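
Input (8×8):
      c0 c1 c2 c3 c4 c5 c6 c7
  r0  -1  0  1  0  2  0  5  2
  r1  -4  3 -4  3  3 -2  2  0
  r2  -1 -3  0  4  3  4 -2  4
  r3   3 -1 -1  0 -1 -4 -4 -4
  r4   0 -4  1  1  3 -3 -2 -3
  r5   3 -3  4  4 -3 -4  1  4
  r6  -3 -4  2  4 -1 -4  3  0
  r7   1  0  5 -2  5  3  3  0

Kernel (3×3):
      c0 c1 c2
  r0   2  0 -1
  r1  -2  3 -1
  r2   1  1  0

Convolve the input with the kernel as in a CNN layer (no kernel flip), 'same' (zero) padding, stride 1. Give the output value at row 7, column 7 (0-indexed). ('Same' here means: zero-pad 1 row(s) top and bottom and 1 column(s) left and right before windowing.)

The receptive field on the zero-padded input at this output position is [3 0 0 / 3 0 0 / 0 0 0]. Elementwise product with the kernel and sum: 3·2 + 0·-1 + 3·-2 + 0·3 + 0·-1 + 0·1 + 0·1.

0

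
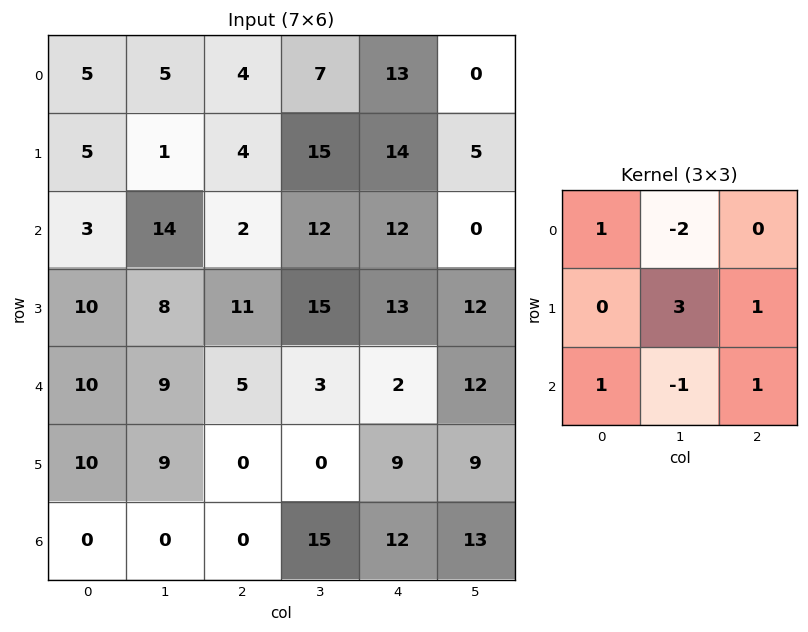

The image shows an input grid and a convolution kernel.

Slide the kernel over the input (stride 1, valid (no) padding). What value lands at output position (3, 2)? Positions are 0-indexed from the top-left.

1

The receptive field on the input at this output position is [11 15 13 / 5 3 2 / 0 0 9]. Elementwise product with the kernel and sum: 11·1 + 15·-2 + 3·3 + 2·1 + 0·1 + 0·-1 + 9·1.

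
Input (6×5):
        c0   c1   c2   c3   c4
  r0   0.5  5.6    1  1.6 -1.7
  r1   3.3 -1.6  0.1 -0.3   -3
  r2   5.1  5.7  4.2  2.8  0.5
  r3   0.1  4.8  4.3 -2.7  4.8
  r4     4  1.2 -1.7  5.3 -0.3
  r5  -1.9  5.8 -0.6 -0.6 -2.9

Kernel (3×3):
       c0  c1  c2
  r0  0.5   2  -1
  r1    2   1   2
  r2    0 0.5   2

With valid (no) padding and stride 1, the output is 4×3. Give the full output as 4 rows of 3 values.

Output[0,0]: The receptive field on the input at this output position is [0.5 5.6 1 / 3.3 -1.6 0.1 / 5.1 5.7 4.2]. Elementwise product with the kernel and sum: 0.5·0.5 + 5.6·2 + 1·-1 + 3.3·2 + -1.6·1 + 0.1·2 + 5.7·0.5 + 4.2·2.
Output[0,1]: The receptive field on the input at this output position is [5.6 1 1.6 / -1.6 0.1 -0.3 / 5.7 4.2 2.8]. Elementwise product with the kernel and sum: 5.6·0.5 + 1·2 + 1.6·-1 + -1.6·2 + 0.1·1 + -0.3·2 + 4.2·0.5 + 2.8·2.

26.9 7.2 1.7
33.65 17.65 22.9
20.55 26.7 24.75
12.85 23.5 -12.85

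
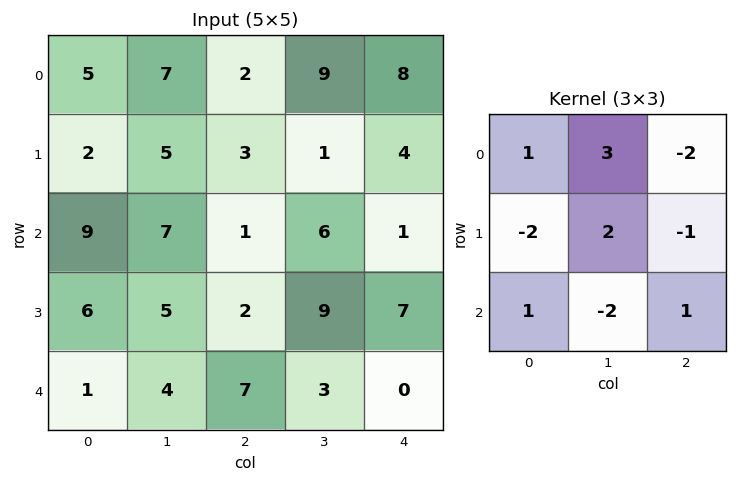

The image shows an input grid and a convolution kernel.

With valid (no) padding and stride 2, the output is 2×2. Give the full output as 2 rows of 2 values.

Output[0,0]: The receptive field on the input at this output position is [5 7 2 / 2 5 3 / 9 7 1]. Elementwise product with the kernel and sum: 5·1 + 7·3 + 2·-2 + 2·-2 + 5·2 + 3·-1 + 9·1 + 7·-2 + 1·1.
Output[0,1]: The receptive field on the input at this output position is [2 9 8 / 3 1 4 / 1 6 1]. Elementwise product with the kernel and sum: 2·1 + 9·3 + 8·-2 + 3·-2 + 1·2 + 4·-1 + 1·1 + 6·-2 + 1·1.

21 -5
24 25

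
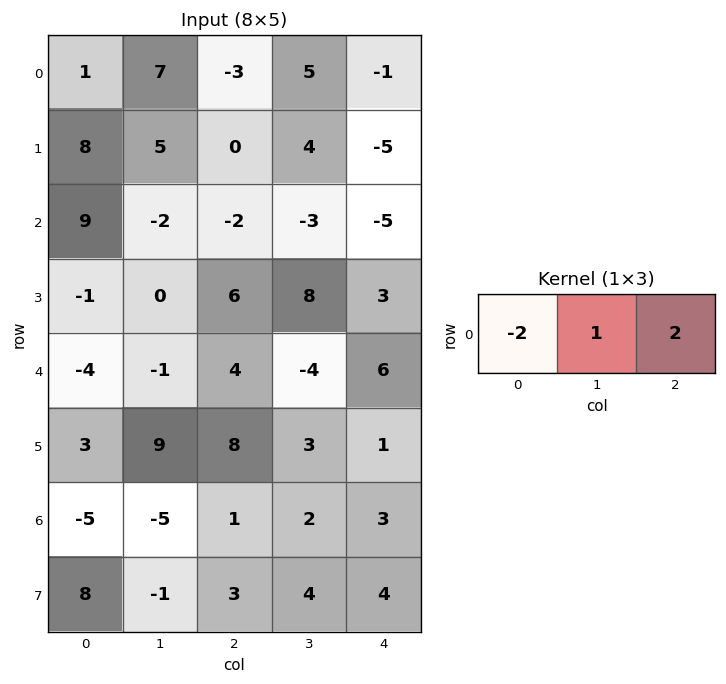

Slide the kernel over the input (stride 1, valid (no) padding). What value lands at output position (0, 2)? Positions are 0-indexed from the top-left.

9

The receptive field on the input at this output position is [-3 5 -1]. Elementwise product with the kernel and sum: -3·-2 + 5·1 + -1·2.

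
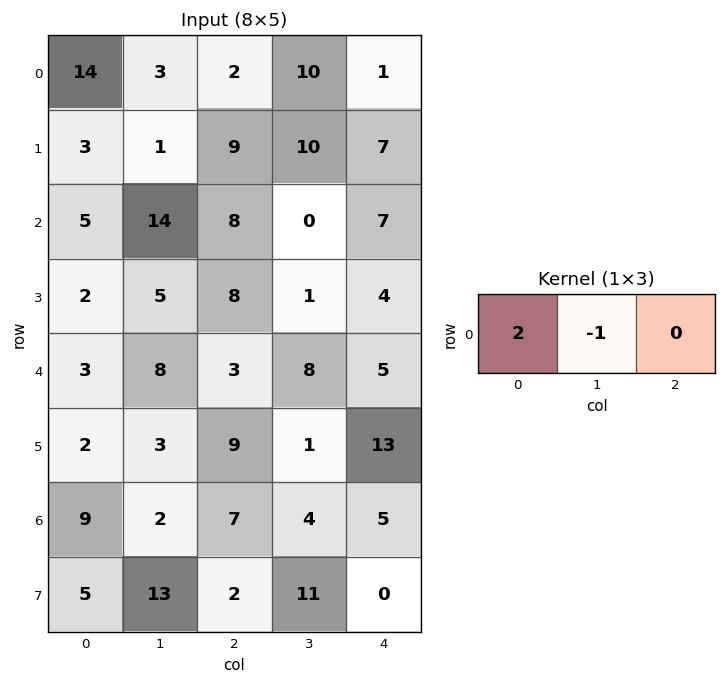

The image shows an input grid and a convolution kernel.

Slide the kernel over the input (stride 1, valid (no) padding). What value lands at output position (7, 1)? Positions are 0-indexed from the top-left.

The receptive field on the input at this output position is [13 2 11]. Elementwise product with the kernel and sum: 13·2 + 2·-1.

24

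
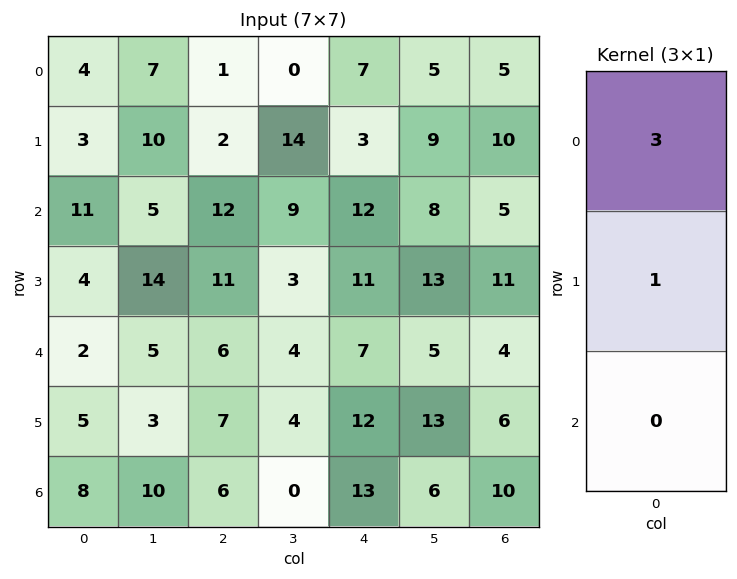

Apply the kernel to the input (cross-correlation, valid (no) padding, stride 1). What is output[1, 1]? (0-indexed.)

The receptive field on the input at this output position is [10 / 5 / 14]. Elementwise product with the kernel and sum: 10·3 + 5·1.

35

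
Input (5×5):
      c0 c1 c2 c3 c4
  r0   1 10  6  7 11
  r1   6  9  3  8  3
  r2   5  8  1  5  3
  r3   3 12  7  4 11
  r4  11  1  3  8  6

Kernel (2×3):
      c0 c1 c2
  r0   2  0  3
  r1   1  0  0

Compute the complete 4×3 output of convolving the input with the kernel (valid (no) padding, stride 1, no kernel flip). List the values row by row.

26 50 48
26 50 16
16 43 18
38 37 50

Output[0,0]: The receptive field on the input at this output position is [1 10 6 / 6 9 3]. Elementwise product with the kernel and sum: 1·2 + 6·3 + 6·1.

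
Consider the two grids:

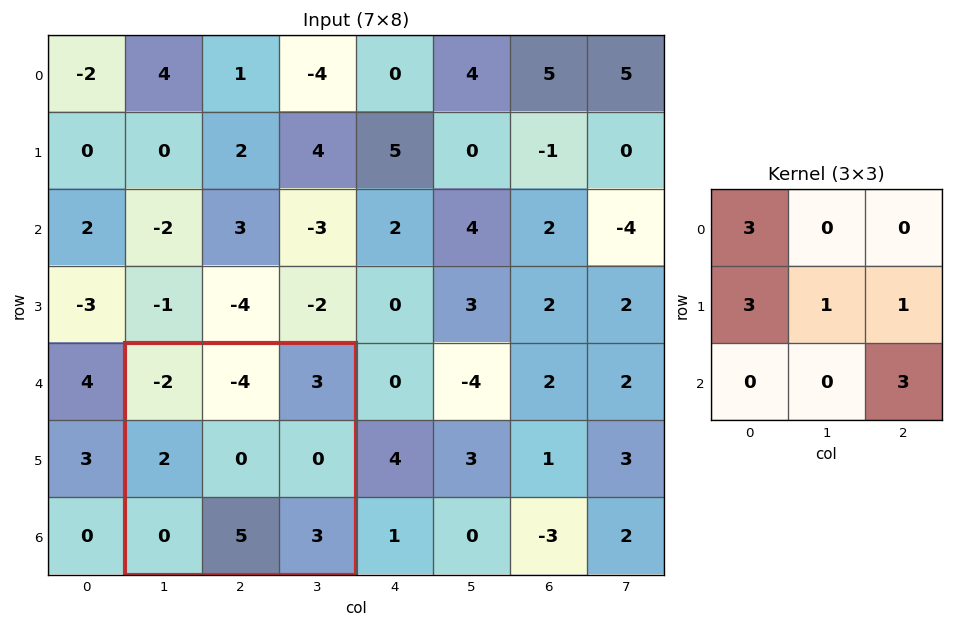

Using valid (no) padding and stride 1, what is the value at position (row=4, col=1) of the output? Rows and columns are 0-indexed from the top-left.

9

The receptive field on the input at this output position is [-2 -4 3 / 2 0 0 / 0 5 3]. Elementwise product with the kernel and sum: -2·3 + 2·3 + 0·1 + 0·1 + 3·3.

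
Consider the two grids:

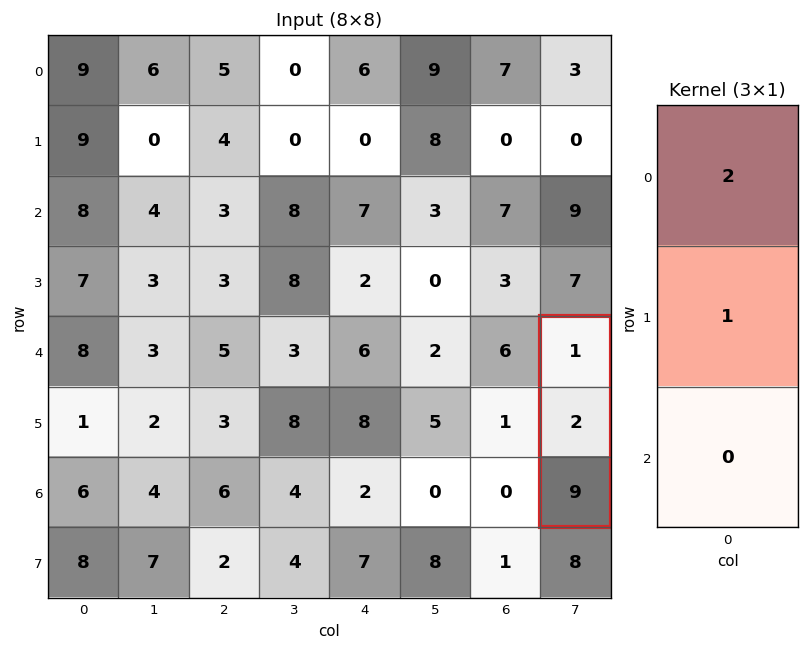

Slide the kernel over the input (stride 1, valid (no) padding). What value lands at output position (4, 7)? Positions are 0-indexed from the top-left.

The receptive field on the input at this output position is [1 / 2 / 9]. Elementwise product with the kernel and sum: 1·2 + 2·1.

4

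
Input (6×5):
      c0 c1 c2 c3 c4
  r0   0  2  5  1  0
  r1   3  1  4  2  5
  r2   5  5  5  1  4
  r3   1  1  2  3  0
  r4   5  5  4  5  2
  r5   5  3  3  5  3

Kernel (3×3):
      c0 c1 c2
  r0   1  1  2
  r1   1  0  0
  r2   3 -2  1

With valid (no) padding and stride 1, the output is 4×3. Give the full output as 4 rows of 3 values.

Output[0,0]: The receptive field on the input at this output position is [0 2 5 / 3 1 4 / 5 5 5]. Elementwise product with the kernel and sum: 0·1 + 2·1 + 5·2 + 3·1 + 5·3 + 5·-2 + 5·1.

25 16 27
20 16 21
30 25 20
23 22 11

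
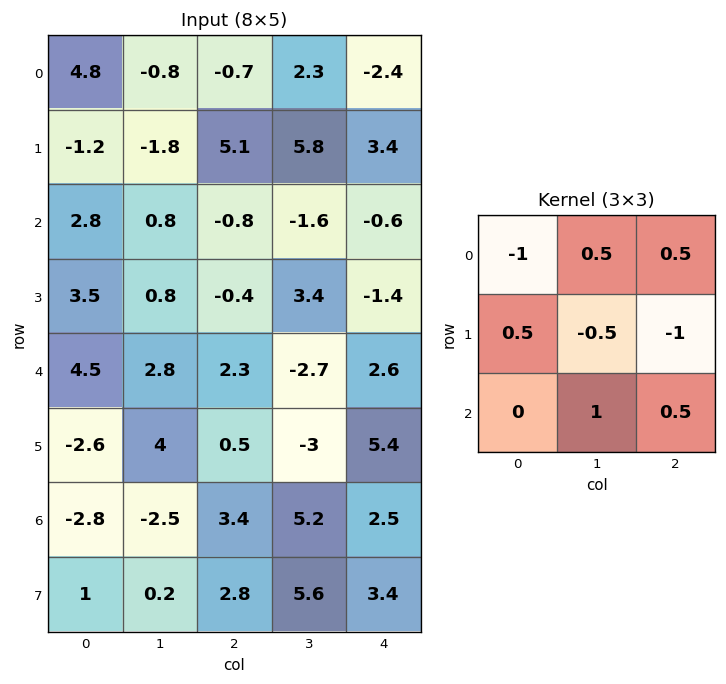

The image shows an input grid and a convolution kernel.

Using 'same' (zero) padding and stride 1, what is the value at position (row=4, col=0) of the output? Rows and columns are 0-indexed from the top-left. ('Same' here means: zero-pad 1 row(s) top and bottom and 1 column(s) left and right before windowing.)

The receptive field on the zero-padded input at this output position is [0 3.5 0.8 / 0 4.5 2.8 / 0 -2.6 4]. Elementwise product with the kernel and sum: 0·-1 + 3.5·0.5 + 0.8·0.5 + 0·0.5 + 4.5·-0.5 + 2.8·-1 + -2.6·1 + 4·0.5.

-3.5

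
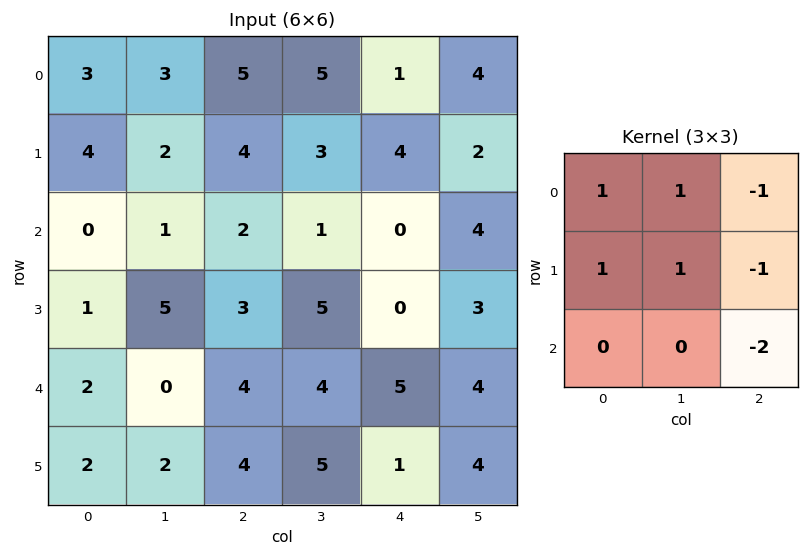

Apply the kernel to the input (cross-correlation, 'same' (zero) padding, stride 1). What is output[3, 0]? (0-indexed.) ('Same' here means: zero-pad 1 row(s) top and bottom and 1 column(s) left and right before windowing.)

The receptive field on the zero-padded input at this output position is [0 0 1 / 0 1 5 / 0 2 0]. Elementwise product with the kernel and sum: 0·1 + 0·1 + 1·-1 + 0·1 + 1·1 + 5·-1 + 0·-2.

-5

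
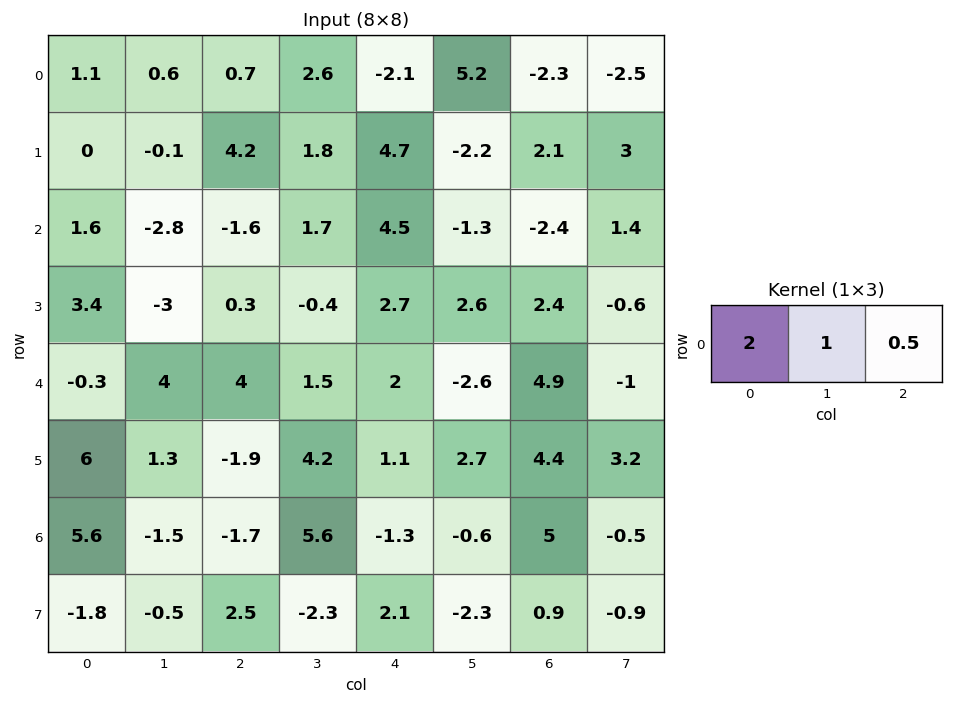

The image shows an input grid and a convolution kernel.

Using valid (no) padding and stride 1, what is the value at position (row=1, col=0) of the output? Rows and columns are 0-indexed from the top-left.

The receptive field on the input at this output position is [0 -0.1 4.2]. Elementwise product with the kernel and sum: 0·2 + -0.1·1 + 4.2·0.5.

2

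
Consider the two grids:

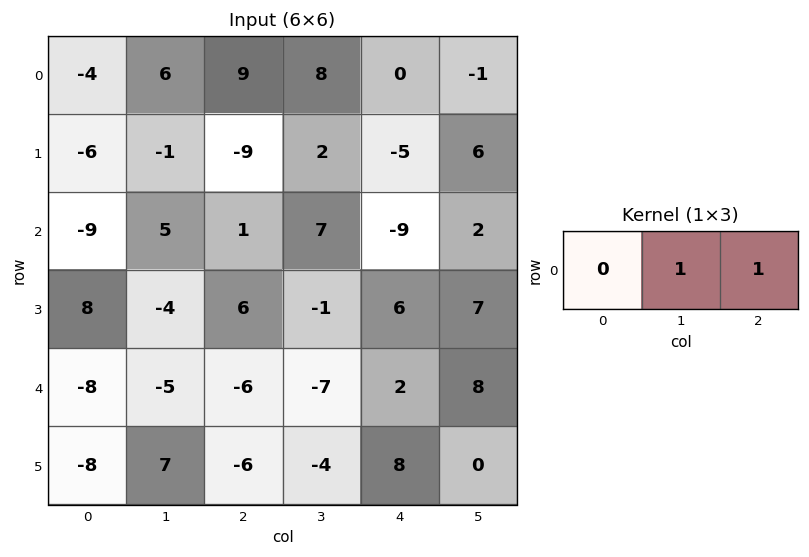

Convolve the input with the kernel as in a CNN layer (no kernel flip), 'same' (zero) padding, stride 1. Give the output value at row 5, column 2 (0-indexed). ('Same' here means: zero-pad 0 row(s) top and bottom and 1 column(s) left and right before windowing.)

The receptive field on the zero-padded input at this output position is [7 -6 -4]. Elementwise product with the kernel and sum: -6·1 + -4·1.

-10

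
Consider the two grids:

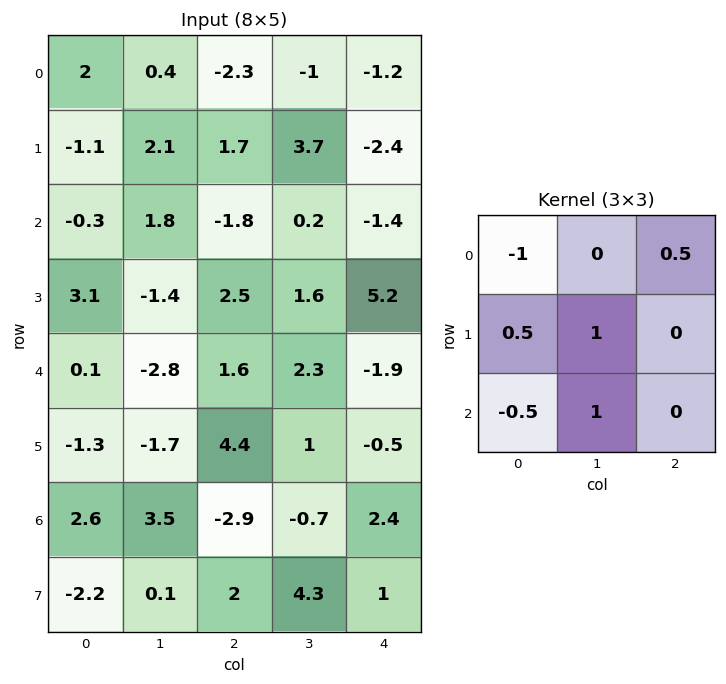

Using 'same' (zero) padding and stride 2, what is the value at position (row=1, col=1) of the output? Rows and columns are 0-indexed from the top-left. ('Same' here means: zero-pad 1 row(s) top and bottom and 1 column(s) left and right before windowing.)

The receptive field on the zero-padded input at this output position is [2.1 1.7 3.7 / 1.8 -1.8 0.2 / -1.4 2.5 1.6]. Elementwise product with the kernel and sum: 2.1·-1 + 3.7·0.5 + 1.8·0.5 + -1.8·1 + -1.4·-0.5 + 2.5·1.

2.05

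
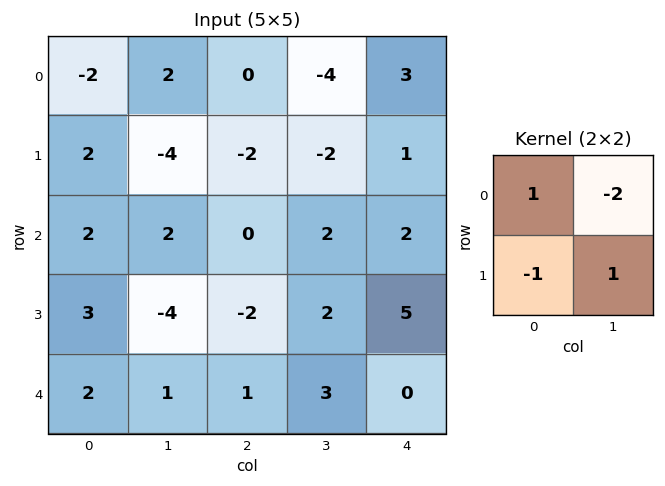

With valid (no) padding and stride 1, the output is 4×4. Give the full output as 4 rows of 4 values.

-12 4 8 -7
10 -2 4 -4
-9 4 0 1
10 0 -4 -11

Output[0,0]: The receptive field on the input at this output position is [-2 2 / 2 -4]. Elementwise product with the kernel and sum: -2·1 + 2·-2 + 2·-1 + -4·1.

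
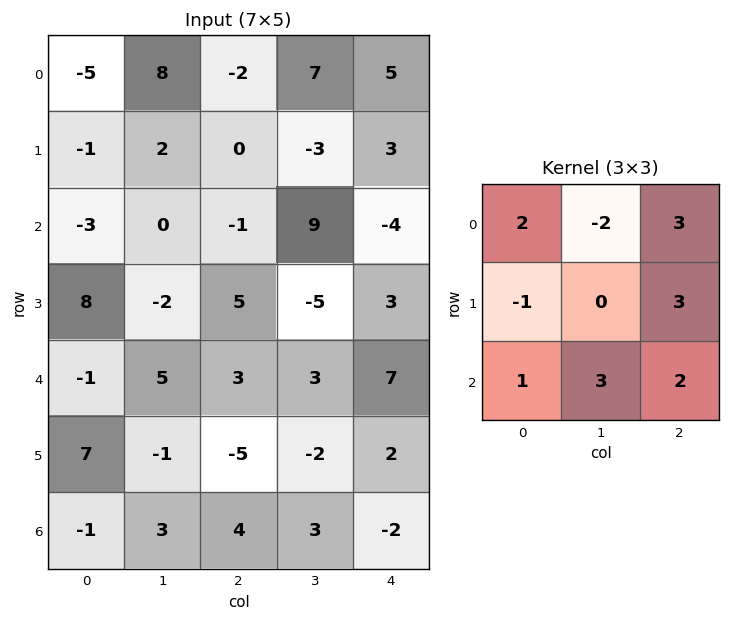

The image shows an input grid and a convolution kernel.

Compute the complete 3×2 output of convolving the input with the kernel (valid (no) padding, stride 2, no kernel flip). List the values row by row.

Output[0,0]: The receptive field on the input at this output position is [-5 8 -2 / -1 2 0 / -3 0 -1]. Elementwise product with the kernel and sum: -5·2 + 8·-2 + -2·3 + -1·-1 + 0·3 + -3·1 + 0·3 + -1·2.

-36 24
18 -2
-9 41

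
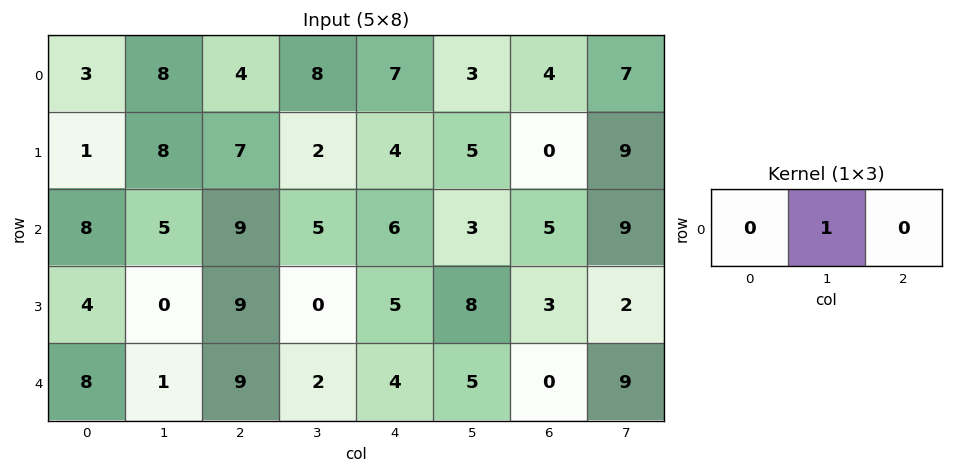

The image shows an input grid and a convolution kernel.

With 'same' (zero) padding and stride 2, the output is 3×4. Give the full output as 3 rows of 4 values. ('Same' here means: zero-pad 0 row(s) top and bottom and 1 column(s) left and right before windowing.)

3 4 7 4
8 9 6 5
8 9 4 0

Output[0,0]: The receptive field on the zero-padded input at this output position is [0 3 8]. Elementwise product with the kernel and sum: 3·1.
Output[0,1]: The receptive field on the zero-padded input at this output position is [8 4 8]. Elementwise product with the kernel and sum: 4·1.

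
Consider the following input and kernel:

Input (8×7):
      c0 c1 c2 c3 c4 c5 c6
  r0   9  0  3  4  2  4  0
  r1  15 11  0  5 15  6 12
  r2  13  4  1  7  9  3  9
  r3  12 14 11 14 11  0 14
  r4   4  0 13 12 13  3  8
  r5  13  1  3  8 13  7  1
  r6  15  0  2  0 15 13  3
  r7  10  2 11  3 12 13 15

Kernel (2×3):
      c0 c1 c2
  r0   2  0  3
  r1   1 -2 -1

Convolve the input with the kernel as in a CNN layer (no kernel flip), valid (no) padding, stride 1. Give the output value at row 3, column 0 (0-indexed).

48

The receptive field on the input at this output position is [12 14 11 / 4 0 13]. Elementwise product with the kernel and sum: 12·2 + 11·3 + 4·1 + 0·-2 + 13·-1.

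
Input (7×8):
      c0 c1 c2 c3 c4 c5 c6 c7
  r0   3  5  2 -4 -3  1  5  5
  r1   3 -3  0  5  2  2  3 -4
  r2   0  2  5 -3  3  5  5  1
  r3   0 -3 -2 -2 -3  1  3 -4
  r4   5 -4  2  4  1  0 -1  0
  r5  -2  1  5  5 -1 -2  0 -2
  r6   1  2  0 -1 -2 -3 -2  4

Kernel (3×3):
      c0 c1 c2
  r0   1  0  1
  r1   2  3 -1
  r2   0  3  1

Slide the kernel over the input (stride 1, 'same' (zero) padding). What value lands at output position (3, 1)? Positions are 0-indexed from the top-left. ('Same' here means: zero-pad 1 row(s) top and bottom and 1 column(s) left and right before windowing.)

-12

The receptive field on the zero-padded input at this output position is [0 2 5 / 0 -3 -2 / 5 -4 2]. Elementwise product with the kernel and sum: 0·1 + 5·1 + 0·2 + -3·3 + -2·-1 + -4·3 + 2·1.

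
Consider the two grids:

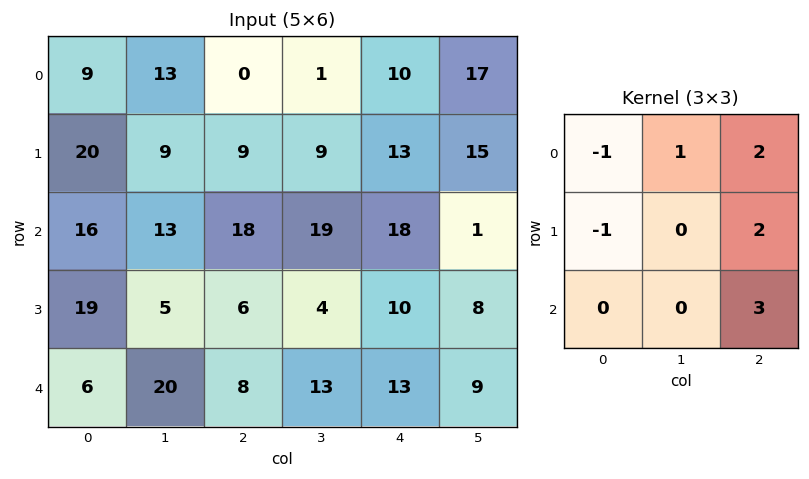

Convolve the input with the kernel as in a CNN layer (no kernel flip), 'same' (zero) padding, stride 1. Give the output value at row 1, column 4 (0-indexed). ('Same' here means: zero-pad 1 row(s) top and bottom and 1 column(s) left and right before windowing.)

67

The receptive field on the zero-padded input at this output position is [1 10 17 / 9 13 15 / 19 18 1]. Elementwise product with the kernel and sum: 1·-1 + 10·1 + 17·2 + 9·-1 + 15·2 + 1·3.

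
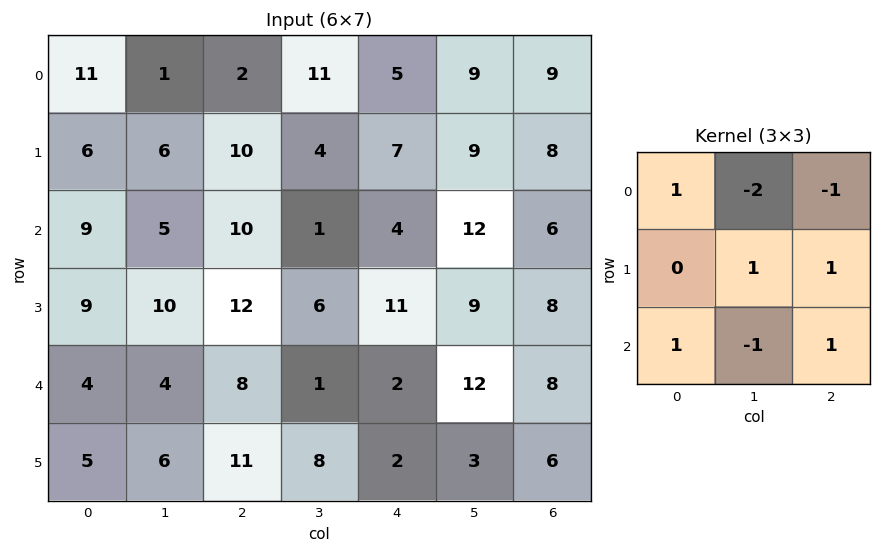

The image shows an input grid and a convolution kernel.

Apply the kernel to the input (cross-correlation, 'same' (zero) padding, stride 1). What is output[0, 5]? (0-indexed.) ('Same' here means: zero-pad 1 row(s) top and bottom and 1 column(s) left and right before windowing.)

24

The receptive field on the zero-padded input at this output position is [0 0 0 / 5 9 9 / 7 9 8]. Elementwise product with the kernel and sum: 0·1 + 0·-2 + 0·-1 + 9·1 + 9·1 + 7·1 + 9·-1 + 8·1.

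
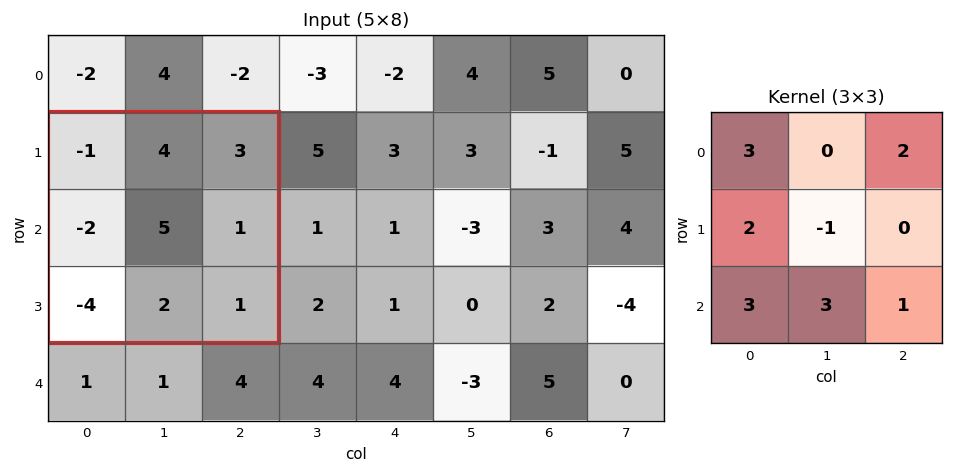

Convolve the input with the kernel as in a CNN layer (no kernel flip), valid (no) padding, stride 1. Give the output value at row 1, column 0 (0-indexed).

-11

The receptive field on the input at this output position is [-1 4 3 / -2 5 1 / -4 2 1]. Elementwise product with the kernel and sum: -1·3 + 3·2 + -2·2 + 5·-1 + -4·3 + 2·3 + 1·1.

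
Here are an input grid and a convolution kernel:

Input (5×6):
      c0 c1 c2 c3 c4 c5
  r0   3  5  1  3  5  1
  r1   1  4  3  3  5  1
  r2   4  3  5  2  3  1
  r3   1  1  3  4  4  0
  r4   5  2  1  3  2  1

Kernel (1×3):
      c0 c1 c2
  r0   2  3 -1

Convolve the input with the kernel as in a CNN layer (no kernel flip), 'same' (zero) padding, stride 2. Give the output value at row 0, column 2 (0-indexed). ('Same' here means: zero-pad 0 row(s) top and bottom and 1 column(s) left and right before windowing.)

The receptive field on the zero-padded input at this output position is [3 5 1]. Elementwise product with the kernel and sum: 3·2 + 5·3 + 1·-1.

20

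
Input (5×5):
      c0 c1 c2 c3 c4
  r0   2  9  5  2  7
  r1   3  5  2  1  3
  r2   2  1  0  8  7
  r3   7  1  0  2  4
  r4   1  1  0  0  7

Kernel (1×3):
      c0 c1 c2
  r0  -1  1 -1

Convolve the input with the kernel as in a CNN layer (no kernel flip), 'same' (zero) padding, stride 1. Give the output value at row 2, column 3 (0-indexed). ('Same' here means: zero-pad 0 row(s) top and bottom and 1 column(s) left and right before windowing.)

1

The receptive field on the zero-padded input at this output position is [0 8 7]. Elementwise product with the kernel and sum: 0·-1 + 8·1 + 7·-1.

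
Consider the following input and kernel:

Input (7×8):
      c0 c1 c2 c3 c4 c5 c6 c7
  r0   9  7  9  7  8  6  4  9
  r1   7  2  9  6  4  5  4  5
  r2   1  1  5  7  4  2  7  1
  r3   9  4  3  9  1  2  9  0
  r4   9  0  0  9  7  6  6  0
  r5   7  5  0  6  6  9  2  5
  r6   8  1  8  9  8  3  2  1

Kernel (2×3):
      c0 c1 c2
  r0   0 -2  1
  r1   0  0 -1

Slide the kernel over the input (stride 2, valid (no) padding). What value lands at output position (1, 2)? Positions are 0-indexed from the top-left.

-6

The receptive field on the input at this output position is [4 2 7 / 1 2 9]. Elementwise product with the kernel and sum: 2·-2 + 7·1 + 9·-1.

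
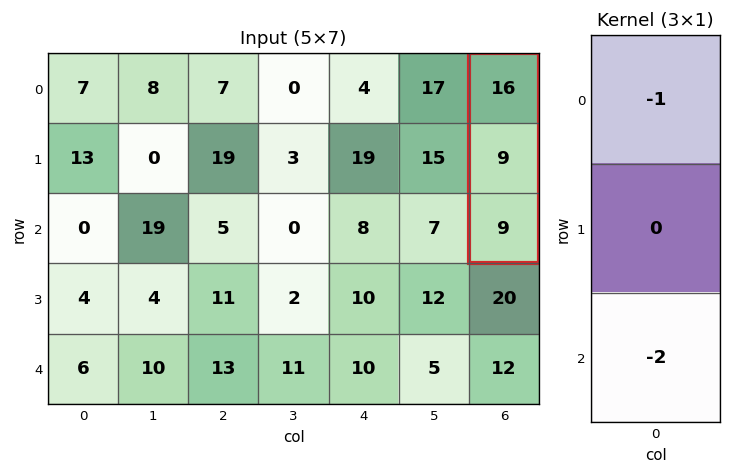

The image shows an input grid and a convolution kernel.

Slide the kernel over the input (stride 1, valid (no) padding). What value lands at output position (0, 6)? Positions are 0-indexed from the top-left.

The receptive field on the input at this output position is [16 / 9 / 9]. Elementwise product with the kernel and sum: 16·-1 + 9·-2.

-34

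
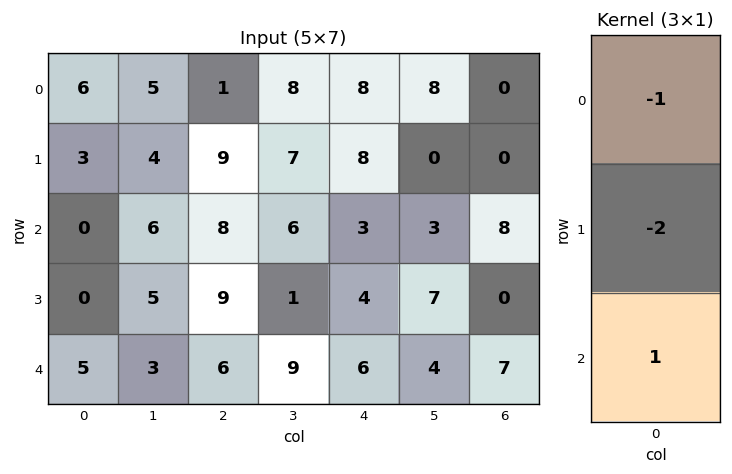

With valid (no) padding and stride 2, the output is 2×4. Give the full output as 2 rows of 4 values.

-12 -11 -21 8
5 -20 -5 -1

Output[0,0]: The receptive field on the input at this output position is [6 / 3 / 0]. Elementwise product with the kernel and sum: 6·-1 + 3·-2 + 0·1.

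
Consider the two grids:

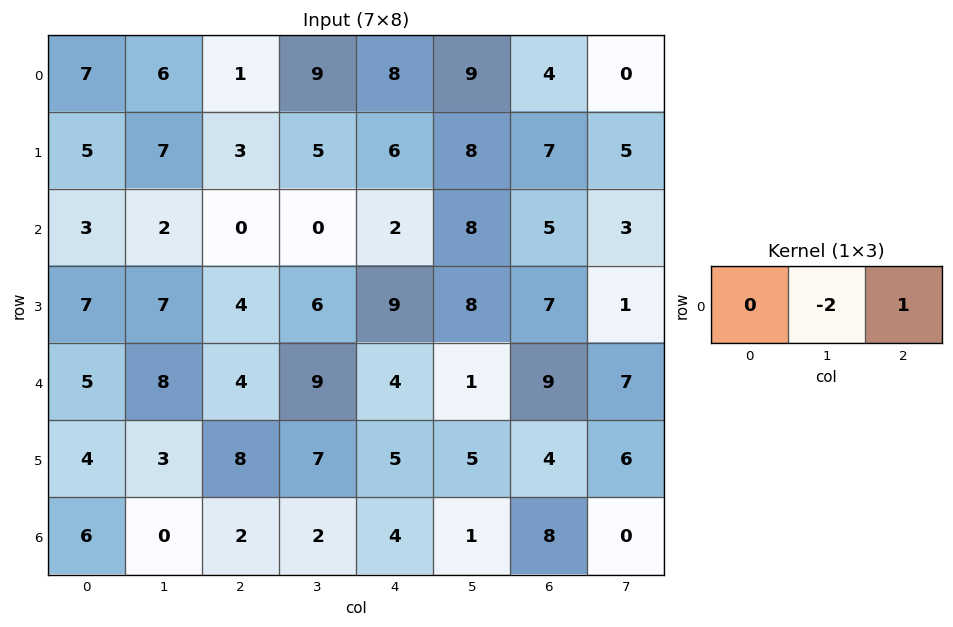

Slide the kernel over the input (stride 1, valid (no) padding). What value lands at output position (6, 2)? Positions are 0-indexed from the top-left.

The receptive field on the input at this output position is [2 2 4]. Elementwise product with the kernel and sum: 2·-2 + 4·1.

0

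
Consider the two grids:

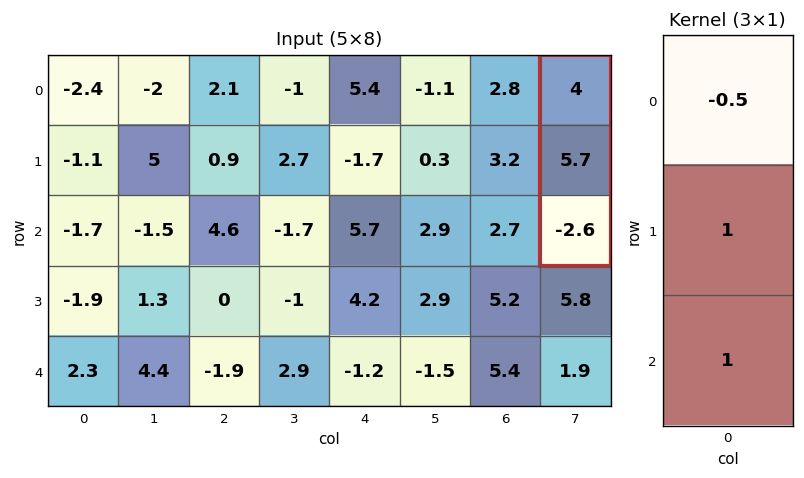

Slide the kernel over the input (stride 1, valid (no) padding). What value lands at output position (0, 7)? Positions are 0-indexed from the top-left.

The receptive field on the input at this output position is [4 / 5.7 / -2.6]. Elementwise product with the kernel and sum: 4·-0.5 + 5.7·1 + -2.6·1.

1.1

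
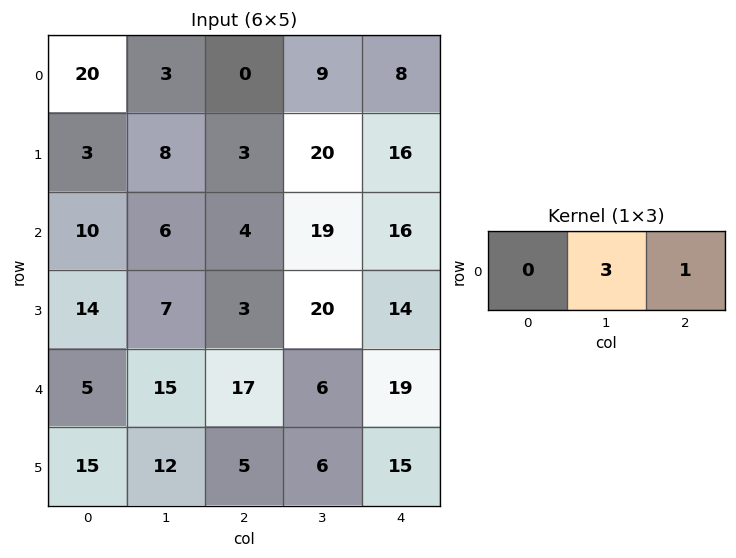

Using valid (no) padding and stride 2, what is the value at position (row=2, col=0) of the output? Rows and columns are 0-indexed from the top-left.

62

The receptive field on the input at this output position is [5 15 17]. Elementwise product with the kernel and sum: 15·3 + 17·1.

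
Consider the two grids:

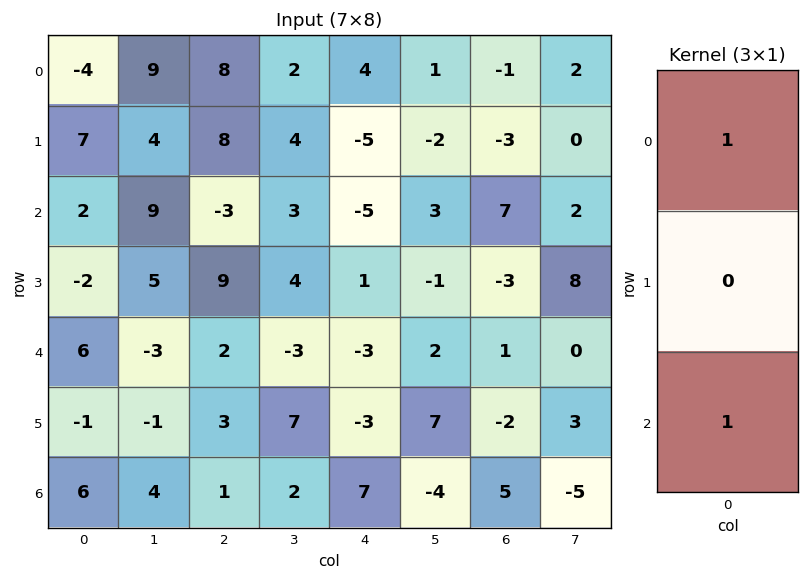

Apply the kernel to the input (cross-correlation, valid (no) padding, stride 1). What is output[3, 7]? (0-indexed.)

11

The receptive field on the input at this output position is [8 / 0 / 3]. Elementwise product with the kernel and sum: 8·1 + 3·1.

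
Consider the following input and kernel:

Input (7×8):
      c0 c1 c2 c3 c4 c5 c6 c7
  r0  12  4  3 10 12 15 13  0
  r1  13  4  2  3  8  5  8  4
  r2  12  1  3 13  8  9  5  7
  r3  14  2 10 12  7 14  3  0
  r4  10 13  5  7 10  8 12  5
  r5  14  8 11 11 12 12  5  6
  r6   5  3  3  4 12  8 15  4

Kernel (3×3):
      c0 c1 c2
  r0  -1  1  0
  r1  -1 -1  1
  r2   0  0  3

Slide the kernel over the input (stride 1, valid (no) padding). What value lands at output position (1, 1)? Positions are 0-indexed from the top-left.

43

The receptive field on the input at this output position is [4 2 3 / 1 3 13 / 2 10 12]. Elementwise product with the kernel and sum: 4·-1 + 2·1 + 1·-1 + 3·-1 + 13·1 + 12·3.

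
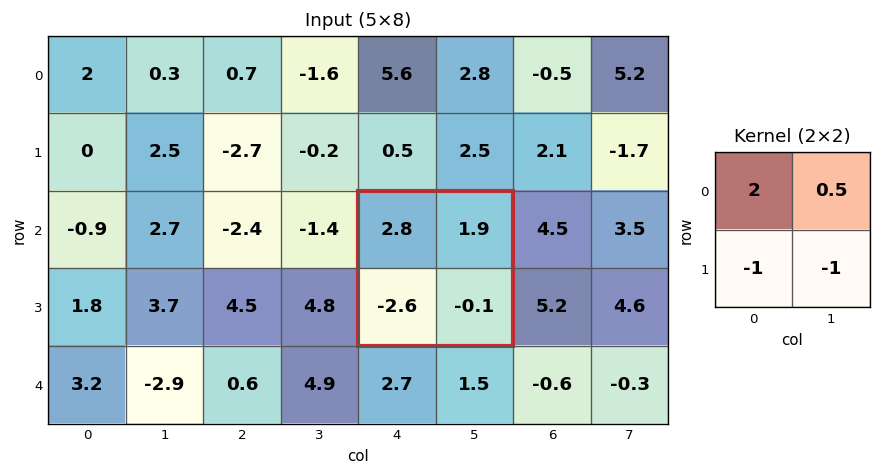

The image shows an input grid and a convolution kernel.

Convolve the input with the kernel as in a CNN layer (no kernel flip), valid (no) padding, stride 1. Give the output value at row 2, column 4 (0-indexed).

9.25

The receptive field on the input at this output position is [2.8 1.9 / -2.6 -0.1]. Elementwise product with the kernel and sum: 2.8·2 + 1.9·0.5 + -2.6·-1 + -0.1·-1.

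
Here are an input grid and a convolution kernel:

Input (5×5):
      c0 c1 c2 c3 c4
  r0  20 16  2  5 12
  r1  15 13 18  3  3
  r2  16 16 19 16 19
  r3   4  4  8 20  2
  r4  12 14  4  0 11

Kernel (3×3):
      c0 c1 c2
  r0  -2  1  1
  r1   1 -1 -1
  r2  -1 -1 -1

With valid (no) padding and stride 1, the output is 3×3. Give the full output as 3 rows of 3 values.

-89 -84 -29
-34 -56 -76
-35 -39 -32

Output[0,0]: The receptive field on the input at this output position is [20 16 2 / 15 13 18 / 16 16 19]. Elementwise product with the kernel and sum: 20·-2 + 16·1 + 2·1 + 15·1 + 13·-1 + 18·-1 + 16·-1 + 16·-1 + 19·-1.
Output[0,1]: The receptive field on the input at this output position is [16 2 5 / 13 18 3 / 16 19 16]. Elementwise product with the kernel and sum: 16·-2 + 2·1 + 5·1 + 13·1 + 18·-1 + 3·-1 + 16·-1 + 19·-1 + 16·-1.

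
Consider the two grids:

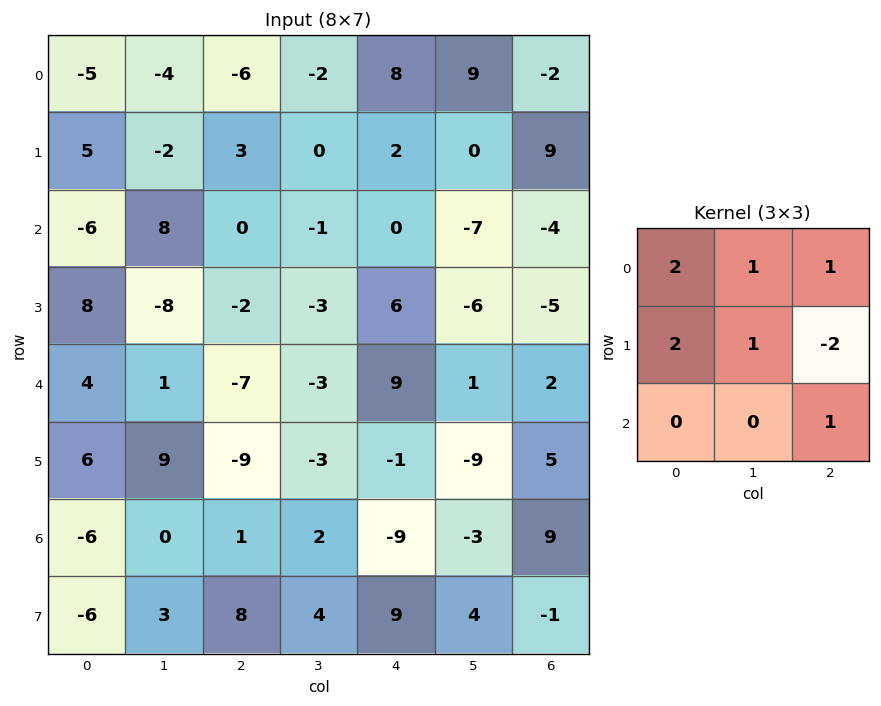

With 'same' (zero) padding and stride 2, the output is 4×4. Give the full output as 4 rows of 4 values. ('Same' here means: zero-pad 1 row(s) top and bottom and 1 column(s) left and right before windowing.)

1 -10 -14 16
-27 14 8 -9
11 -23 -14 -13
12 7 -11 -10

Output[0,0]: The receptive field on the zero-padded input at this output position is [0 0 0 / 0 -5 -4 / 0 5 -2]. Elementwise product with the kernel and sum: 0·2 + 0·1 + 0·1 + 0·2 + -5·1 + -4·-2 + -2·1.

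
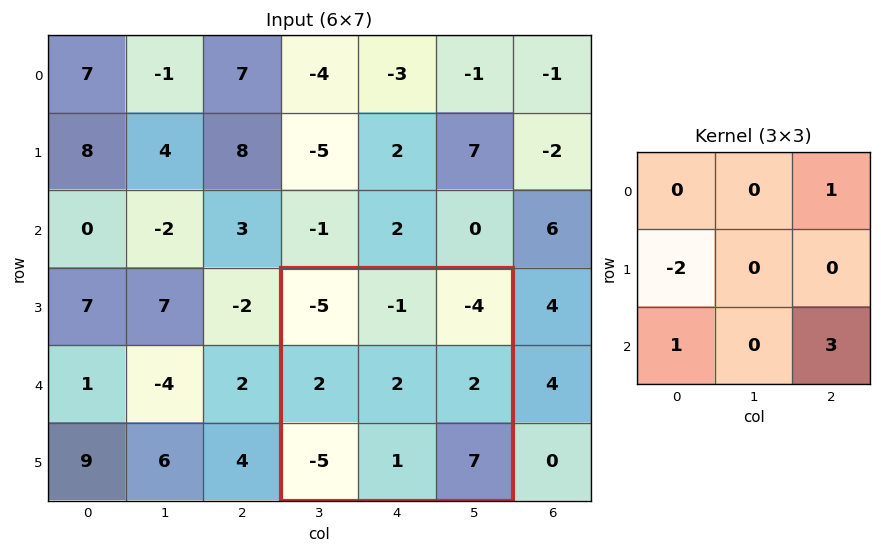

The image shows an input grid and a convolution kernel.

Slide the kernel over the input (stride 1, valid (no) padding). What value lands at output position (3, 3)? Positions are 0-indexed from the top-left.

The receptive field on the input at this output position is [-5 -1 -4 / 2 2 2 / -5 1 7]. Elementwise product with the kernel and sum: -4·1 + 2·-2 + -5·1 + 7·3.

8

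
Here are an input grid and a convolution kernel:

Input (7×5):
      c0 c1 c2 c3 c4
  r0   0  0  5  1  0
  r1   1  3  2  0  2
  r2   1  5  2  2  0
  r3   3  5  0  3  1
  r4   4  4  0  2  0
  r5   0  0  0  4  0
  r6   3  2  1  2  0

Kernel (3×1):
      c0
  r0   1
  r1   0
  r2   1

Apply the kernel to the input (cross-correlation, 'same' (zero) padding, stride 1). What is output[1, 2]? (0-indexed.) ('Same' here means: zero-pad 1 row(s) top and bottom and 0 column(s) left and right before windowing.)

7

The receptive field on the zero-padded input at this output position is [5 / 2 / 2]. Elementwise product with the kernel and sum: 5·1 + 2·1.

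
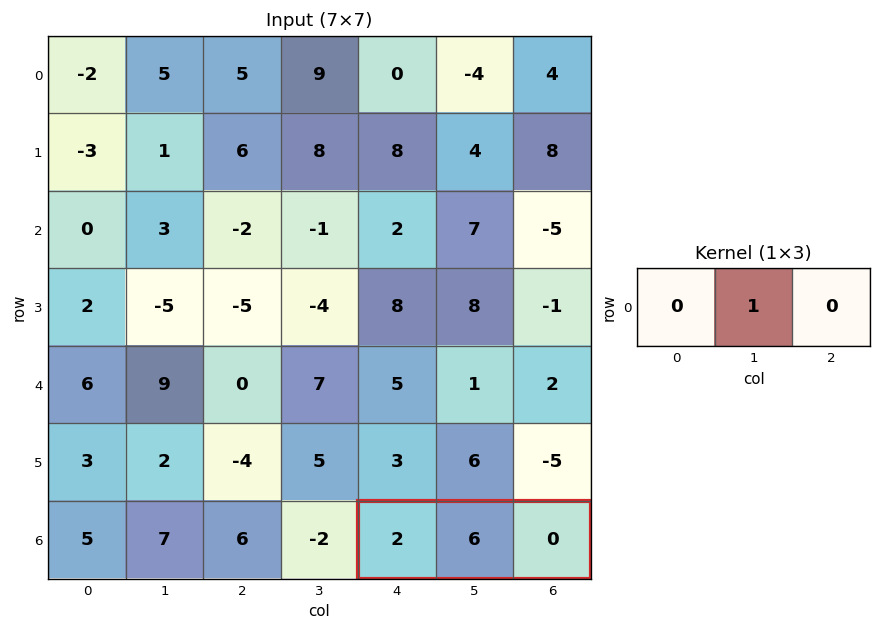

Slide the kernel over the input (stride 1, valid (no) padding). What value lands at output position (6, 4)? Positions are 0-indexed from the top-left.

The receptive field on the input at this output position is [2 6 0]. Elementwise product with the kernel and sum: 6·1.

6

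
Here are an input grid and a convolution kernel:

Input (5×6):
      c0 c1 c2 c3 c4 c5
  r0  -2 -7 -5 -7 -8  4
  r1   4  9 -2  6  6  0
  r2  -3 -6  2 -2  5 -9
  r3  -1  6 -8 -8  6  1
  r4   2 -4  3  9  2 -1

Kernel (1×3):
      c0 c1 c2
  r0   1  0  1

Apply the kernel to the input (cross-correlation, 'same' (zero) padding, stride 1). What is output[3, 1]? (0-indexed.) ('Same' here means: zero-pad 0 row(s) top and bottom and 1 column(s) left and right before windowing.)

-9

The receptive field on the zero-padded input at this output position is [-1 6 -8]. Elementwise product with the kernel and sum: -1·1 + -8·1.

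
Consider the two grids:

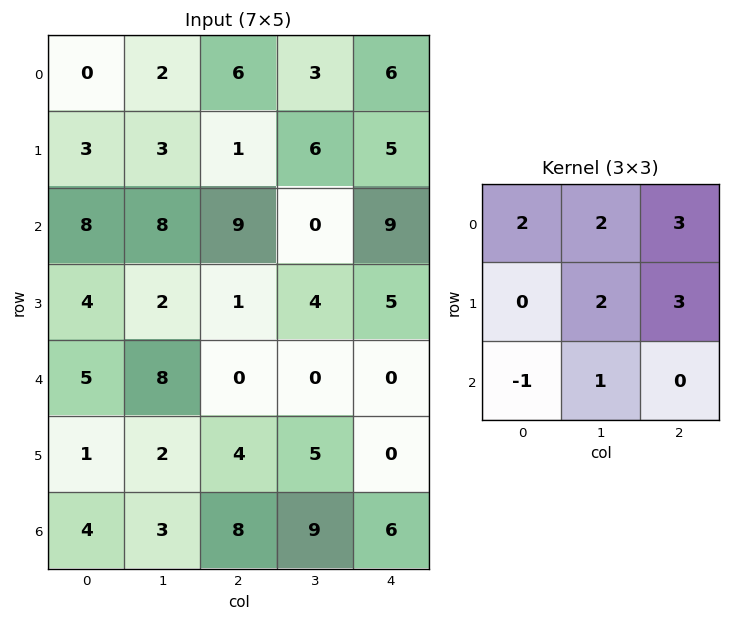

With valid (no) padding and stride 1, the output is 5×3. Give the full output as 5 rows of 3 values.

31 46 54
56 43 59
69 40 68
32 20 26
41 44 11

Output[0,0]: The receptive field on the input at this output position is [0 2 6 / 3 3 1 / 8 8 9]. Elementwise product with the kernel and sum: 0·2 + 2·2 + 6·3 + 3·2 + 1·3 + 8·-1 + 8·1.
Output[0,1]: The receptive field on the input at this output position is [2 6 3 / 3 1 6 / 8 9 0]. Elementwise product with the kernel and sum: 2·2 + 6·2 + 3·3 + 1·2 + 6·3 + 8·-1 + 9·1.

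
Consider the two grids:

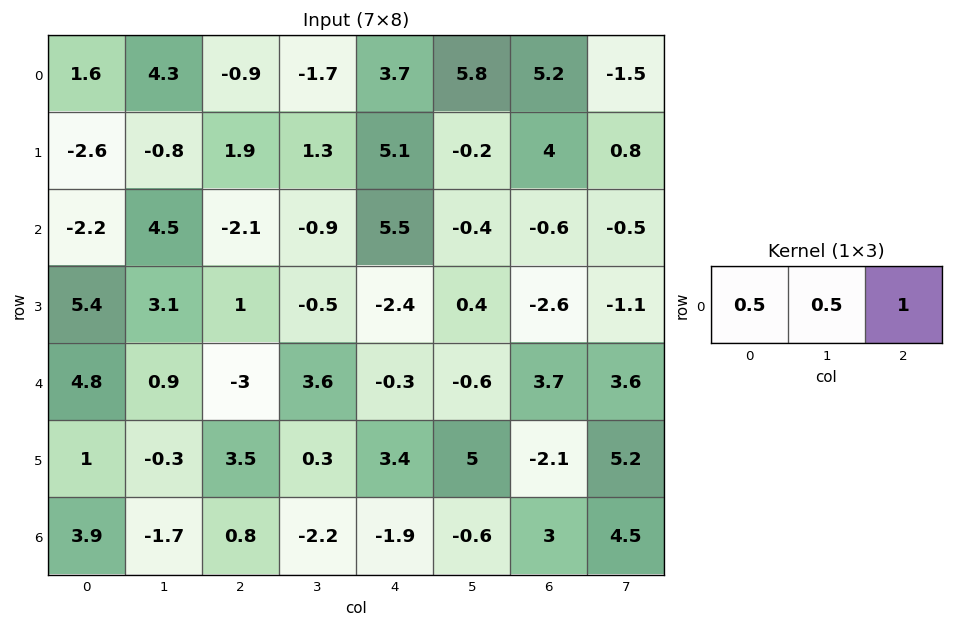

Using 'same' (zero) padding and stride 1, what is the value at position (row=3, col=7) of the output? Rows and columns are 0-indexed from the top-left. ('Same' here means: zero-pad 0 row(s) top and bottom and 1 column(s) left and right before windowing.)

-1.85

The receptive field on the zero-padded input at this output position is [-2.6 -1.1 0]. Elementwise product with the kernel and sum: -2.6·0.5 + -1.1·0.5 + 0·1.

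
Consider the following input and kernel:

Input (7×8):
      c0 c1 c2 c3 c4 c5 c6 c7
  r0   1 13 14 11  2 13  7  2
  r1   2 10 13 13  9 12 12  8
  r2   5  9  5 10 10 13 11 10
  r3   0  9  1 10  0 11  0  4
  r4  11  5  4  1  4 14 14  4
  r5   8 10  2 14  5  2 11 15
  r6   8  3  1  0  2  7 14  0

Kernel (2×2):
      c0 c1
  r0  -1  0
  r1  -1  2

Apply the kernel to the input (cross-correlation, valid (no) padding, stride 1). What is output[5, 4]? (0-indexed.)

7

The receptive field on the input at this output position is [5 2 / 2 7]. Elementwise product with the kernel and sum: 5·-1 + 2·-1 + 7·2.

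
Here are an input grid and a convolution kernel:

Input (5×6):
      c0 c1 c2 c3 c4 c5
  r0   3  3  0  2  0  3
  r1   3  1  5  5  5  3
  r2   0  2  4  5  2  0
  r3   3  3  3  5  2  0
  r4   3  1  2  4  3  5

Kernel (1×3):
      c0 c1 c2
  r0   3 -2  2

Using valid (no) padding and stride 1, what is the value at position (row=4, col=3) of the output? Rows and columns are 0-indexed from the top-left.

The receptive field on the input at this output position is [4 3 5]. Elementwise product with the kernel and sum: 4·3 + 3·-2 + 5·2.

16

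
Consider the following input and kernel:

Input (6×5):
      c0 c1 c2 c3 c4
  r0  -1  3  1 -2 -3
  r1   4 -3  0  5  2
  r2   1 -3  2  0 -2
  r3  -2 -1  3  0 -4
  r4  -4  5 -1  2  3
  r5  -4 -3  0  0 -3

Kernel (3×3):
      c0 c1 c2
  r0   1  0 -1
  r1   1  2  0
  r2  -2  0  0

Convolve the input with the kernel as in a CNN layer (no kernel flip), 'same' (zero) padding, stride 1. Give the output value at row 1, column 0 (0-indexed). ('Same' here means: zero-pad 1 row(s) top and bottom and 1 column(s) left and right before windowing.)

5

The receptive field on the zero-padded input at this output position is [0 -1 3 / 0 4 -3 / 0 1 -3]. Elementwise product with the kernel and sum: 0·1 + 3·-1 + 0·1 + 4·2 + 0·-2.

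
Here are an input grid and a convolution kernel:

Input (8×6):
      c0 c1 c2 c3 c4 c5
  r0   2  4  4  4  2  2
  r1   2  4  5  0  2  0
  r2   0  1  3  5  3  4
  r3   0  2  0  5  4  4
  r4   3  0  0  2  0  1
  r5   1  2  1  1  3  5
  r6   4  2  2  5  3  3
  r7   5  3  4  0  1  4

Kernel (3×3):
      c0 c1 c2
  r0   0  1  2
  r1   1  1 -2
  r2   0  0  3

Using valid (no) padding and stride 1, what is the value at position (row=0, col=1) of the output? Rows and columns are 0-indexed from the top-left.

The receptive field on the input at this output position is [4 4 4 / 4 5 0 / 1 3 5]. Elementwise product with the kernel and sum: 4·1 + 4·2 + 4·1 + 5·1 + 0·-2 + 5·3.

36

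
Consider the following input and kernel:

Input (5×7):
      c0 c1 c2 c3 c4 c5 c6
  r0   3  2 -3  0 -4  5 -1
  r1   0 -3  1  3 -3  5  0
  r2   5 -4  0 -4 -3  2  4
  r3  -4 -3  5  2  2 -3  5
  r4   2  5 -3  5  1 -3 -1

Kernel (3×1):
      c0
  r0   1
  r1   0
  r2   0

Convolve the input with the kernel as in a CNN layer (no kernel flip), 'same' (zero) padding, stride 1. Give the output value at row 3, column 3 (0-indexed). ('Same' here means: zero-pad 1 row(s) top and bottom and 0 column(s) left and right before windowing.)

The receptive field on the zero-padded input at this output position is [-4 / 2 / 5]. Elementwise product with the kernel and sum: -4·1.

-4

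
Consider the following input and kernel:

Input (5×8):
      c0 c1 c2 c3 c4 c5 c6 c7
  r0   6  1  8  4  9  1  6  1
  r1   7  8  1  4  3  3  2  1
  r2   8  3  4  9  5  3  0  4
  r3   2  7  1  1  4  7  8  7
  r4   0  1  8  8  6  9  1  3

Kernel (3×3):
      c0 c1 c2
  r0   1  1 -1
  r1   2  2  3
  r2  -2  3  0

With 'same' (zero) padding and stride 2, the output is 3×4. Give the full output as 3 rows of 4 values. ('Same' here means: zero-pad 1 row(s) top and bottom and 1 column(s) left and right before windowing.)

36 17 30 17
30 35 51 32
-2 49 53 37

Output[0,0]: The receptive field on the zero-padded input at this output position is [0 0 0 / 0 6 1 / 0 7 8]. Elementwise product with the kernel and sum: 0·1 + 0·1 + 0·-1 + 0·2 + 6·2 + 1·3 + 0·-2 + 7·3.
Output[0,1]: The receptive field on the zero-padded input at this output position is [0 0 0 / 1 8 4 / 8 1 4]. Elementwise product with the kernel and sum: 0·1 + 0·1 + 0·-1 + 1·2 + 8·2 + 4·3 + 8·-2 + 1·3.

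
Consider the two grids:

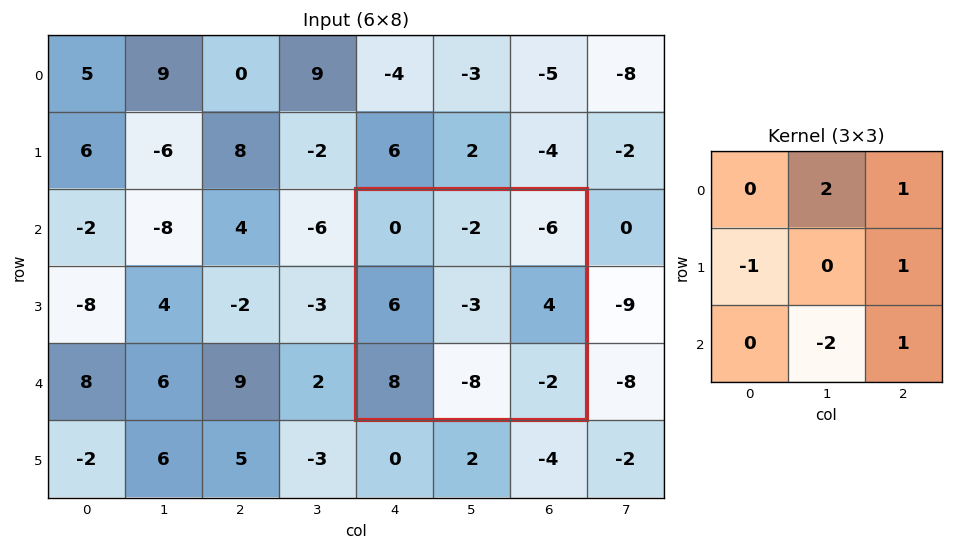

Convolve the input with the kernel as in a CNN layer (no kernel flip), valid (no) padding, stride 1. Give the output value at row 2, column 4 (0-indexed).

The receptive field on the input at this output position is [0 -2 -6 / 6 -3 4 / 8 -8 -2]. Elementwise product with the kernel and sum: -2·2 + -6·1 + 6·-1 + 4·1 + -8·-2 + -2·1.

2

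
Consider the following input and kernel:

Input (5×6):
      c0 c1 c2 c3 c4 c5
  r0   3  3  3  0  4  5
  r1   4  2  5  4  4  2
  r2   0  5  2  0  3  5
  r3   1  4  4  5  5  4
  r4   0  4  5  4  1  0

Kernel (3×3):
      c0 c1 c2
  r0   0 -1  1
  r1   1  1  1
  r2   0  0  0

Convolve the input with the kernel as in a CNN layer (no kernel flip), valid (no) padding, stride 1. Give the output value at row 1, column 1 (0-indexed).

The receptive field on the input at this output position is [2 5 4 / 5 2 0 / 4 4 5]. Elementwise product with the kernel and sum: 5·-1 + 4·1 + 5·1 + 2·1 + 0·1.

6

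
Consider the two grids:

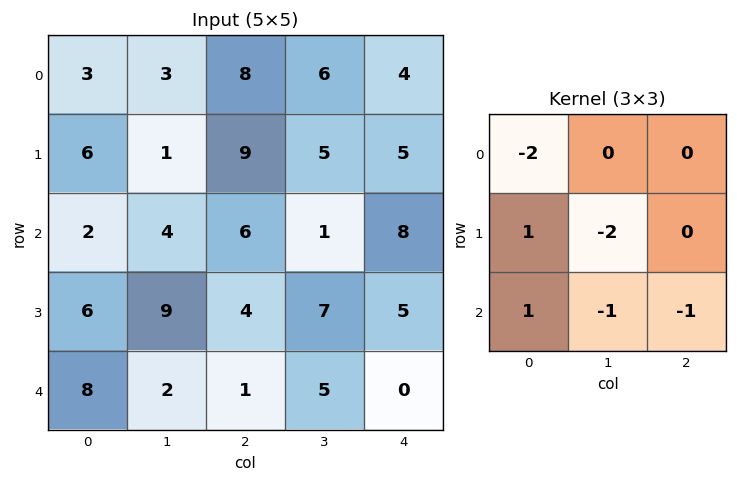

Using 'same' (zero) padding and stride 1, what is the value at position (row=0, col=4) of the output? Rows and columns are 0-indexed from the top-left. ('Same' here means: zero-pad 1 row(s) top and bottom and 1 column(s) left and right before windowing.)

The receptive field on the zero-padded input at this output position is [0 0 0 / 6 4 0 / 5 5 0]. Elementwise product with the kernel and sum: 0·-2 + 6·1 + 4·-2 + 5·1 + 5·-1 + 0·-1.

-2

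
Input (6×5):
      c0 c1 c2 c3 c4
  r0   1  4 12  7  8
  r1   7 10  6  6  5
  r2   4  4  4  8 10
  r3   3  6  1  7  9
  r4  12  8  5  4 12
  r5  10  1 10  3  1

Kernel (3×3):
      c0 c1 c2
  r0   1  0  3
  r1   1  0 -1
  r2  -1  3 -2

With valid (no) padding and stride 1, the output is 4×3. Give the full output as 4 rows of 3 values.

38 21 37
38 7 17
20 26 9
-14 54 18

Output[0,0]: The receptive field on the input at this output position is [1 4 12 / 7 10 6 / 4 4 4]. Elementwise product with the kernel and sum: 1·1 + 12·3 + 7·1 + 6·-1 + 4·-1 + 4·3 + 4·-2.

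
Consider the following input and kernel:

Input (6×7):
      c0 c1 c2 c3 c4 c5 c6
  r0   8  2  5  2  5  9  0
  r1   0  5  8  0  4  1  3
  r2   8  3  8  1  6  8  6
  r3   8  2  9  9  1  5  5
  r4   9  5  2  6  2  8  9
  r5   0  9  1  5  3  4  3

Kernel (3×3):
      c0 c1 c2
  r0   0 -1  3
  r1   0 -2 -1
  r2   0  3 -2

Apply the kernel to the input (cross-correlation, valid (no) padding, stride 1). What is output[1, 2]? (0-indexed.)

29

The receptive field on the input at this output position is [8 0 4 / 8 1 6 / 9 9 1]. Elementwise product with the kernel and sum: 0·-1 + 4·3 + 1·-2 + 6·-1 + 9·3 + 1·-2.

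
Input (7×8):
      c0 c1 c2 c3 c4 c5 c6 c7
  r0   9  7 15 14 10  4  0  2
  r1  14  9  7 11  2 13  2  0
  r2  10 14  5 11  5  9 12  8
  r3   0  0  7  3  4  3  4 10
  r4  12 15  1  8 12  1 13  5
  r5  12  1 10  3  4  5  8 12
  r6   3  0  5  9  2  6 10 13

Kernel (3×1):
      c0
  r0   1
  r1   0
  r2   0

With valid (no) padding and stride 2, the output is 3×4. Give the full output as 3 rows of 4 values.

9 15 10 0
10 5 5 12
12 1 12 13

Output[0,0]: The receptive field on the input at this output position is [9 / 14 / 10]. Elementwise product with the kernel and sum: 9·1.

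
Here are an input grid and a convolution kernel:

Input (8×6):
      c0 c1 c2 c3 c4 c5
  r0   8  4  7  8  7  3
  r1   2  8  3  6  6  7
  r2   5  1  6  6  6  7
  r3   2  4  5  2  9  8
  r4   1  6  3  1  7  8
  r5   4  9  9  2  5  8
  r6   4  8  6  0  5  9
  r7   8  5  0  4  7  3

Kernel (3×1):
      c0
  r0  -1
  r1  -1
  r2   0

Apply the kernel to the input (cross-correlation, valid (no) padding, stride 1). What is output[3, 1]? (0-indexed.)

The receptive field on the input at this output position is [4 / 6 / 9]. Elementwise product with the kernel and sum: 4·-1 + 6·-1.

-10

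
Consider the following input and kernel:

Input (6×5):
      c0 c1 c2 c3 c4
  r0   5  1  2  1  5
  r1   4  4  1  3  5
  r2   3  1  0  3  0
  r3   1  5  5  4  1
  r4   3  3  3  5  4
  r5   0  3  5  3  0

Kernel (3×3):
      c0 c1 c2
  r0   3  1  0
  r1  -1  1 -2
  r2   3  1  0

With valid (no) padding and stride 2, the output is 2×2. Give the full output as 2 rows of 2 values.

24 2
16 14

Output[0,0]: The receptive field on the input at this output position is [5 1 2 / 4 4 1 / 3 1 0]. Elementwise product with the kernel and sum: 5·3 + 1·1 + 4·-1 + 4·1 + 1·-2 + 3·3 + 1·1.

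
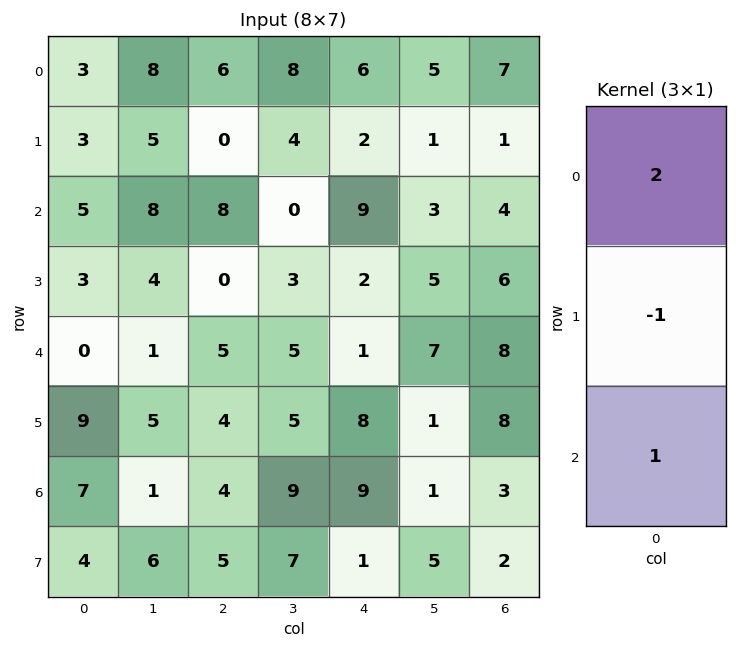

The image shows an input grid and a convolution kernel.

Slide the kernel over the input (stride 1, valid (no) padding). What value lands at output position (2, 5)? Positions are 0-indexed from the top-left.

The receptive field on the input at this output position is [3 / 5 / 7]. Elementwise product with the kernel and sum: 3·2 + 5·-1 + 7·1.

8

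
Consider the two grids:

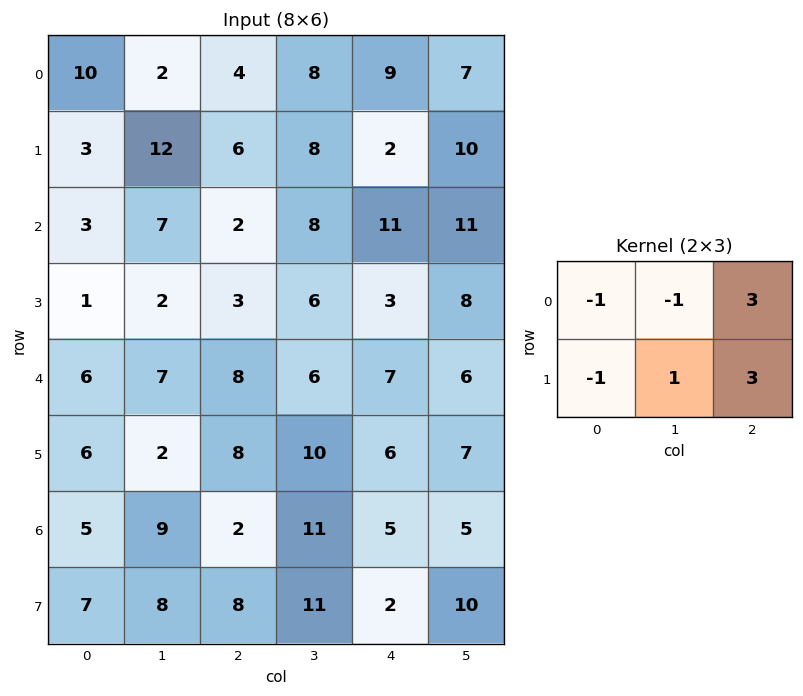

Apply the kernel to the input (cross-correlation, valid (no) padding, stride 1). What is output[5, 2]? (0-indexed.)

The receptive field on the input at this output position is [8 10 6 / 2 11 5]. Elementwise product with the kernel and sum: 8·-1 + 10·-1 + 6·3 + 2·-1 + 11·1 + 5·3.

24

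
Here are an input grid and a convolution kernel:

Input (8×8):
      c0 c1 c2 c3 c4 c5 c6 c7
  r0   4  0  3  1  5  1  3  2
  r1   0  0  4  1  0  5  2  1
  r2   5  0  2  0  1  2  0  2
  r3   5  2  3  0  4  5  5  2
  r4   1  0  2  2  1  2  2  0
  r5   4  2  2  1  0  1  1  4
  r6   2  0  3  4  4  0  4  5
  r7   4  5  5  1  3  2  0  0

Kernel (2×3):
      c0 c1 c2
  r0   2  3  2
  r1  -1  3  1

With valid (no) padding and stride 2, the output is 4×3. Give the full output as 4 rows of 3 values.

18 18 36
18 7 24
10 13 16
26 27 19

Output[0,0]: The receptive field on the input at this output position is [4 0 3 / 0 0 4]. Elementwise product with the kernel and sum: 4·2 + 0·3 + 3·2 + 0·-1 + 0·3 + 4·1.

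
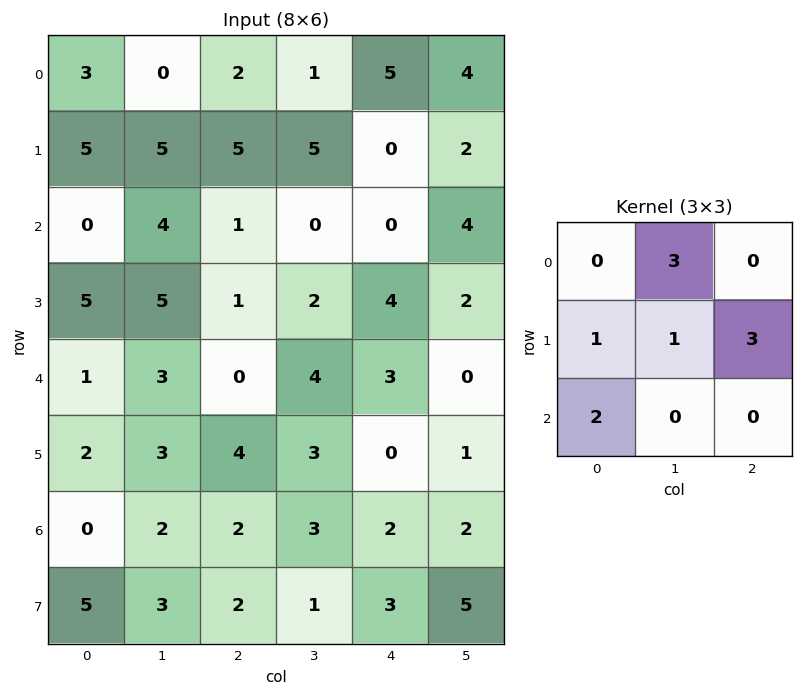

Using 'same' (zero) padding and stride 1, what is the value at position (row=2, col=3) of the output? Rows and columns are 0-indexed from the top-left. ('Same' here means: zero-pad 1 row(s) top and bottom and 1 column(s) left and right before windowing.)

18

The receptive field on the zero-padded input at this output position is [5 5 0 / 1 0 0 / 1 2 4]. Elementwise product with the kernel and sum: 5·3 + 1·1 + 0·1 + 0·3 + 1·2.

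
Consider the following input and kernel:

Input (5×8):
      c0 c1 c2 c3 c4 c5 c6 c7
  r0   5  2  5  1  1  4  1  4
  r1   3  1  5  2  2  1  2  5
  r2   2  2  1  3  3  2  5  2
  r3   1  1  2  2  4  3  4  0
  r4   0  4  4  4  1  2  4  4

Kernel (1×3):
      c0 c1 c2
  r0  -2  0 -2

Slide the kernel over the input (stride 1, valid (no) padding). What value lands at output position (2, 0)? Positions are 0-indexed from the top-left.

-6

The receptive field on the input at this output position is [2 2 1]. Elementwise product with the kernel and sum: 2·-2 + 1·-2.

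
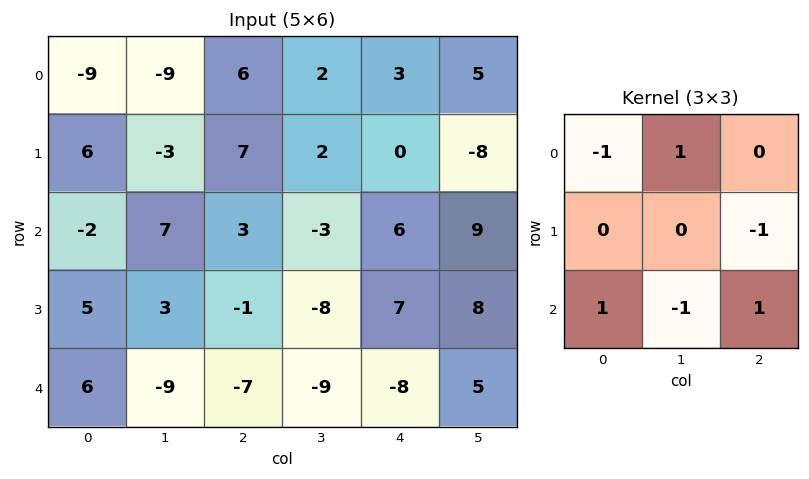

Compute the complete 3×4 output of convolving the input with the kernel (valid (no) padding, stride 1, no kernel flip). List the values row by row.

-13 14 8 9
-11 9 3 -18
18 -7 -19 5

Output[0,0]: The receptive field on the input at this output position is [-9 -9 6 / 6 -3 7 / -2 7 3]. Elementwise product with the kernel and sum: -9·-1 + -9·1 + 7·-1 + -2·1 + 7·-1 + 3·1.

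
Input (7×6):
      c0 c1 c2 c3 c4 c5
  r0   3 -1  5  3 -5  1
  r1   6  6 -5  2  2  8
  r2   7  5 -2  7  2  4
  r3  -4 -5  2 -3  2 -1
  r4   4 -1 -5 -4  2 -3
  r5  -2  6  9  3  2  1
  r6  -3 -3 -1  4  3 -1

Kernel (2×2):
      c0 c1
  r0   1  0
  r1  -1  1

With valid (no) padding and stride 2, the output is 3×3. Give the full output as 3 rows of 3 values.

3 12 1
6 -7 -1
12 -11 1

Output[0,0]: The receptive field on the input at this output position is [3 -1 / 6 6]. Elementwise product with the kernel and sum: 3·1 + 6·-1 + 6·1.
Output[0,1]: The receptive field on the input at this output position is [5 3 / -5 2]. Elementwise product with the kernel and sum: 5·1 + -5·-1 + 2·1.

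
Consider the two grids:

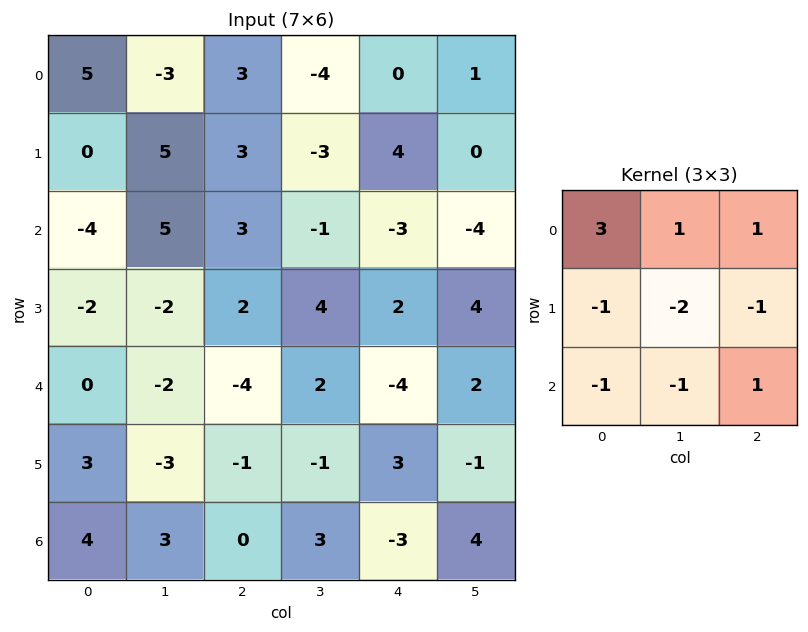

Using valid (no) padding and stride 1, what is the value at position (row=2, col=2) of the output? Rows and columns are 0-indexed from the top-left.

The receptive field on the input at this output position is [3 -1 -3 / 2 4 2 / -4 2 -4]. Elementwise product with the kernel and sum: 3·3 + -1·1 + -3·1 + 2·-1 + 4·-2 + 2·-1 + -4·-1 + 2·-1 + -4·1.

-9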